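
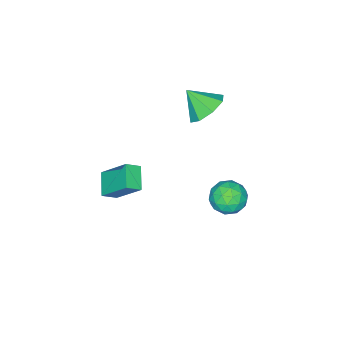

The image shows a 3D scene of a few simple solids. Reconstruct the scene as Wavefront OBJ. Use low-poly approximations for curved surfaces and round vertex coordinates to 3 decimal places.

v 2.886 -2.44 -1.268
v 2.703 -1.197 0.049
v 2.309 -2.079 -1.688
v 2.125 -0.837 -0.371
v 3.715 -1.743 -1.809
v 3.531 -0.501 -0.492
v 3.137 -1.383 -2.229
v 2.954 -0.14 -0.912
v -0.62 2.093 -3.134
v -0.119 1.885 -3.896
v -1.801 1.335 -3.704
v -1.3 1.127 -4.466
v -1.079 0.742 -3.642
v -0.35 1.211 -3.29
v -1.57 2.009 -4.31
v -0.841 2.478 -3.958
v -0.706 1.833 -4.623
v -0.403 1.05 -4.21
v -1.517 2.17 -3.39
v -1.214 1.387 -2.977
v -0.266 2.055 -3.465
v -1.654 1.165 -4.135
v -1.524 0.938 -3.651
v -1.23 0.816 -4.099
v -0.402 1.659 -3.109
v -0.107 1.537 -3.557
v -0.672 0.865 -3.407
v -1.813 1.683 -4.043
v -1.518 1.561 -4.491
v -0.69 2.404 -3.501
v -0.396 2.282 -3.949
v -1.248 2.355 -4.193
v -0.316 1.903 -4.34
v -1.01 1.457 -4.675
v -1.169 1.976 -4.584
v -0.741 2.251 -4.377
v -0.138 1.443 -4.098
v -0.832 0.997 -4.433
v -0.703 0.771 -3.948
v -0.274 1.046 -3.741
v -0.483 1.412 -4.525
v -1.088 2.223 -3.167
v -1.782 1.777 -3.502
v -1.646 2.174 -3.859
v -1.217 2.449 -3.652
v -0.91 1.763 -2.925
v -1.604 1.317 -3.26
v -1.179 0.969 -3.223
v -0.751 1.244 -3.016
v -1.437 1.808 -3.075
v -1.241 0.151 1.673
v -0.374 -0.078 1.231
v -1.019 -0.811 2.607
v -0.295 0.461 1.768
v -0.77 0.819 2.249
v -1.521 0.786 2.393
v -2.108 0.381 2.115
v -2.187 -0.158 1.578
v -1.712 -0.516 1.096
v -0.961 -0.483 0.952
f 2 4 1
f 5 2 1
f 1 4 3
f 3 5 1
f 2 8 4
f 6 2 5
f 6 8 2
f 4 8 3
f 7 5 3
f 3 8 7
f 7 6 5
f 8 6 7
f 9 46 25
f 46 20 49
f 25 49 14
f 46 49 25
f 9 25 21
f 25 14 26
f 21 26 10
f 25 26 21
f 9 21 30
f 21 10 31
f 30 31 16
f 21 31 30
f 9 30 42
f 30 16 45
f 42 45 19
f 30 45 42
f 9 42 46
f 42 19 50
f 46 50 20
f 42 50 46
f 10 26 37
f 26 14 40
f 37 40 18
f 26 40 37
f 14 49 27
f 49 20 48
f 27 48 13
f 49 48 27
f 20 50 47
f 50 19 43
f 47 43 11
f 50 43 47
f 19 45 44
f 45 16 32
f 44 32 15
f 45 32 44
f 16 31 36
f 31 10 33
f 36 33 17
f 31 33 36
f 12 38 24
f 38 18 39
f 24 39 13
f 38 39 24
f 12 24 22
f 24 13 23
f 22 23 11
f 24 23 22
f 12 22 29
f 22 11 28
f 29 28 15
f 22 28 29
f 12 29 34
f 29 15 35
f 34 35 17
f 29 35 34
f 12 34 38
f 34 17 41
f 38 41 18
f 34 41 38
f 13 39 27
f 39 18 40
f 27 40 14
f 39 40 27
f 11 23 47
f 23 13 48
f 47 48 20
f 23 48 47
f 15 28 44
f 28 11 43
f 44 43 19
f 28 43 44
f 17 35 36
f 35 15 32
f 36 32 16
f 35 32 36
f 18 41 37
f 41 17 33
f 37 33 10
f 41 33 37
f 52 51 54
f 52 54 53
f 54 51 55
f 54 55 53
f 55 51 56
f 55 56 53
f 56 51 57
f 56 57 53
f 57 51 58
f 57 58 53
f 58 51 59
f 58 59 53
f 59 51 60
f 59 60 53
f 60 51 52
f 60 52 53



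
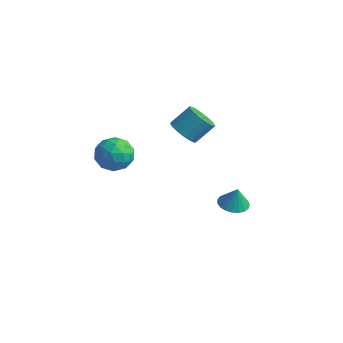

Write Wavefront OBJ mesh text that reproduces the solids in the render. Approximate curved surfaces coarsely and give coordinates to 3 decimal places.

v 2.302 2.289 -4.607
v 3.213 2.225 -4.782
v 2.558 2.351 -3.293
v 3.157 2.608 -4.788
v 2.952 2.935 -4.764
v 2.635 3.151 -4.712
v 2.261 3.218 -4.642
v 1.894 3.124 -4.566
v 1.597 2.886 -4.497
v 1.422 2.545 -4.447
v 1.399 2.159 -4.425
v 1.533 1.796 -4.434
v 1.799 1.519 -4.473
v 2.152 1.374 -4.535
v 2.531 1.388 -4.61
v 2.871 1.558 -4.684
v 3.112 1.854 -4.745
v -2.109 2.793 -1.033
v -1.394 3.118 -1.669
v -0.897 4.192 -0.562
v -1.611 3.867 0.073
v -1.775 3.399 -1.77
v -1.278 4.472 -0.663
v -2.232 3.54 -1.702
v -1.735 4.613 -0.595
v -2.661 3.511 -1.481
v -2.164 4.584 -0.374
v -2.963 3.317 -1.157
v -2.466 4.39 -0.05
v -3.07 3.003 -0.805
v -2.573 4.076 0.302
v -2.956 2.641 -0.505
v -2.459 3.715 0.602
v -2.648 2.314 -0.327
v -2.151 3.388 0.78
v -2.217 2.097 -0.31
v -1.719 3.17 0.797
v -1.76 2.039 -0.459
v -1.263 3.113 0.648
v -1.384 2.154 -0.739
v -0.887 3.228 0.368
v -1.173 2.416 -1.087
v -0.676 3.489 0.02
v -1.177 2.764 -1.423
v -0.68 3.837 -0.316
v -2.024 -3.004 1.316
v -0.972 -2.498 1.097
v -1.328 -4.702 0.743
v -0.276 -4.196 0.524
v -0.656 -4.314 1.643
v -1.086 -3.265 1.997
v -1.214 -3.935 -0.157
v -1.644 -2.886 0.197
v -0.471 -3.074 0.186
v -0.126 -3.308 1.299
v -2.174 -3.892 0.541
v -1.829 -4.126 1.654
v -1.559 -2.602 1.257
v -0.741 -4.598 0.583
v -0.964 -4.667 1.241
v -0.346 -4.37 1.112
v -1.627 -3.052 1.786
v -1.008 -2.755 1.657
v -0.822 -3.822 1.978
v -1.292 -4.445 0.183
v -0.673 -4.148 0.054
v -1.954 -2.83 0.728
v -1.336 -2.533 0.599
v -1.478 -3.378 -0.138
v -0.646 -2.643 0.592
v -0.237 -3.641 0.256
v -0.788 -3.488 -0.145
v -1.041 -2.871 0.063
v -0.444 -2.781 1.246
v -0.034 -3.779 0.91
v -0.258 -3.848 1.568
v -0.511 -3.231 1.776
v -0.149 -3.119 0.711
v -2.266 -3.421 0.93
v -1.856 -4.419 0.594
v -1.789 -3.969 0.064
v -2.042 -3.352 0.272
v -2.063 -3.559 1.584
v -1.654 -4.557 1.248
v -1.259 -4.329 1.777
v -1.512 -3.712 1.985
v -2.151 -4.081 1.129
f 2 1 4
f 2 4 3
f 4 1 5
f 4 5 3
f 5 1 6
f 5 6 3
f 6 1 7
f 6 7 3
f 7 1 8
f 7 8 3
f 8 1 9
f 8 9 3
f 9 1 10
f 9 10 3
f 10 1 11
f 10 11 3
f 11 1 12
f 11 12 3
f 12 1 13
f 12 13 3
f 13 1 14
f 13 14 3
f 14 1 15
f 14 15 3
f 15 1 16
f 15 16 3
f 16 1 17
f 16 17 3
f 17 1 2
f 17 2 3
f 19 18 22
f 19 22 20
f 20 22 23
f 20 23 21
f 22 18 24
f 22 24 23
f 23 24 25
f 23 25 21
f 24 18 26
f 24 26 25
f 25 26 27
f 25 27 21
f 26 18 28
f 26 28 27
f 27 28 29
f 27 29 21
f 28 18 30
f 28 30 29
f 29 30 31
f 29 31 21
f 30 18 32
f 30 32 31
f 31 32 33
f 31 33 21
f 32 18 34
f 32 34 33
f 33 34 35
f 33 35 21
f 34 18 36
f 34 36 35
f 35 36 37
f 35 37 21
f 36 18 38
f 36 38 37
f 37 38 39
f 37 39 21
f 38 18 40
f 38 40 39
f 39 40 41
f 39 41 21
f 40 18 42
f 40 42 41
f 41 42 43
f 41 43 21
f 42 18 44
f 42 44 43
f 43 44 45
f 43 45 21
f 44 18 19
f 44 19 45
f 45 19 20
f 45 20 21
f 46 83 62
f 83 57 86
f 62 86 51
f 83 86 62
f 46 62 58
f 62 51 63
f 58 63 47
f 62 63 58
f 46 58 67
f 58 47 68
f 67 68 53
f 58 68 67
f 46 67 79
f 67 53 82
f 79 82 56
f 67 82 79
f 46 79 83
f 79 56 87
f 83 87 57
f 79 87 83
f 47 63 74
f 63 51 77
f 74 77 55
f 63 77 74
f 51 86 64
f 86 57 85
f 64 85 50
f 86 85 64
f 57 87 84
f 87 56 80
f 84 80 48
f 87 80 84
f 56 82 81
f 82 53 69
f 81 69 52
f 82 69 81
f 53 68 73
f 68 47 70
f 73 70 54
f 68 70 73
f 49 75 61
f 75 55 76
f 61 76 50
f 75 76 61
f 49 61 59
f 61 50 60
f 59 60 48
f 61 60 59
f 49 59 66
f 59 48 65
f 66 65 52
f 59 65 66
f 49 66 71
f 66 52 72
f 71 72 54
f 66 72 71
f 49 71 75
f 71 54 78
f 75 78 55
f 71 78 75
f 50 76 64
f 76 55 77
f 64 77 51
f 76 77 64
f 48 60 84
f 60 50 85
f 84 85 57
f 60 85 84
f 52 65 81
f 65 48 80
f 81 80 56
f 65 80 81
f 54 72 73
f 72 52 69
f 73 69 53
f 72 69 73
f 55 78 74
f 78 54 70
f 74 70 47
f 78 70 74



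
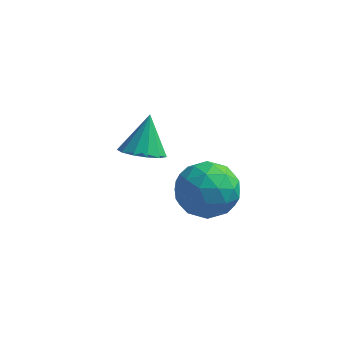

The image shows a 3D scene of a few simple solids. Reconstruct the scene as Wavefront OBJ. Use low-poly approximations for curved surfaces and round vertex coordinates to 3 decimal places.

v -1.934 -0.497 -0.366
v -1.193 -0.584 -0.407
v -2.087 -1.656 -0.673
v -1.346 -1.743 -0.714
v -1.673 -1.634 -0.051
v -1.579 -0.918 0.138
v -1.701 -1.322 -1.218
v -1.607 -0.606 -1.029
v -1.05 -1.094 -0.934
v -1.032 -1.287 -0.213
v -2.248 -0.953 -0.867
v -2.23 -1.146 -0.146
v -1.55 -0.439 -0.36
v -1.73 -1.801 -0.72
v -1.922 -1.737 -0.331
v -1.487 -1.788 -0.355
v -1.777 -0.635 -0.039
v -1.341 -0.687 -0.063
v -1.624 -1.304 0.146
v -1.939 -1.553 -1.017
v -1.503 -1.605 -1.041
v -1.793 -0.452 -0.725
v -1.358 -0.503 -0.749
v -1.656 -0.936 -1.226
v -1.03 -0.79 -0.693
v -1.12 -1.471 -0.874
v -1.329 -1.223 -1.17
v -1.273 -0.802 -1.059
v -1.02 -0.903 -0.27
v -1.11 -1.584 -0.45
v -1.302 -1.52 -0.061
v -1.247 -1.1 0.051
v -0.936 -1.203 -0.579
v -2.17 -0.656 -0.63
v -2.26 -1.337 -0.81
v -2.033 -1.14 -1.131
v -1.978 -0.72 -1.019
v -2.16 -0.769 -0.206
v -2.25 -1.45 -0.387
v -2.007 -1.438 -0.021
v -1.951 -1.017 0.09
v -2.344 -1.037 -0.501
v -3.781 1.238 -1.838
v -3.523 0.805 -1.573
v -3.759 1.802 -0.942
v -3.289 0.989 -1.694
v -3.212 1.252 -1.862
v -3.316 1.51 -2.022
v -3.567 1.682 -2.124
v -3.887 1.713 -2.135
v -4.173 1.593 -2.052
v -4.335 1.36 -1.901
v -4.321 1.088 -1.731
v -4.136 0.864 -1.594
v -3.838 0.758 -1.535
f 1 38 17
f 38 12 41
f 17 41 6
f 38 41 17
f 1 17 13
f 17 6 18
f 13 18 2
f 17 18 13
f 1 13 22
f 13 2 23
f 22 23 8
f 13 23 22
f 1 22 34
f 22 8 37
f 34 37 11
f 22 37 34
f 1 34 38
f 34 11 42
f 38 42 12
f 34 42 38
f 2 18 29
f 18 6 32
f 29 32 10
f 18 32 29
f 6 41 19
f 41 12 40
f 19 40 5
f 41 40 19
f 12 42 39
f 42 11 35
f 39 35 3
f 42 35 39
f 11 37 36
f 37 8 24
f 36 24 7
f 37 24 36
f 8 23 28
f 23 2 25
f 28 25 9
f 23 25 28
f 4 30 16
f 30 10 31
f 16 31 5
f 30 31 16
f 4 16 14
f 16 5 15
f 14 15 3
f 16 15 14
f 4 14 21
f 14 3 20
f 21 20 7
f 14 20 21
f 4 21 26
f 21 7 27
f 26 27 9
f 21 27 26
f 4 26 30
f 26 9 33
f 30 33 10
f 26 33 30
f 5 31 19
f 31 10 32
f 19 32 6
f 31 32 19
f 3 15 39
f 15 5 40
f 39 40 12
f 15 40 39
f 7 20 36
f 20 3 35
f 36 35 11
f 20 35 36
f 9 27 28
f 27 7 24
f 28 24 8
f 27 24 28
f 10 33 29
f 33 9 25
f 29 25 2
f 33 25 29
f 44 43 46
f 44 46 45
f 46 43 47
f 46 47 45
f 47 43 48
f 47 48 45
f 48 43 49
f 48 49 45
f 49 43 50
f 49 50 45
f 50 43 51
f 50 51 45
f 51 43 52
f 51 52 45
f 52 43 53
f 52 53 45
f 53 43 54
f 53 54 45
f 54 43 55
f 54 55 45
f 55 43 44
f 55 44 45



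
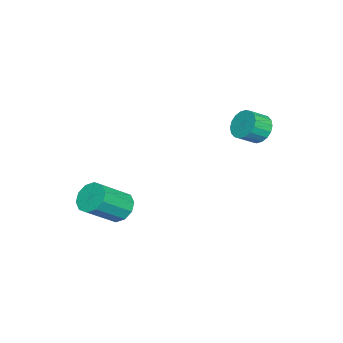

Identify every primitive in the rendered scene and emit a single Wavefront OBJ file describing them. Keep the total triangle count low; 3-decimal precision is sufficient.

v 2.759 -2.03 -3.921
v 3.358 -2.006 -4.481
v 4.48 -2.906 -3.318
v 3.881 -2.93 -2.759
v 3.395 -1.59 -4.194
v 4.517 -2.49 -3.031
v 3.189 -1.341 -3.803
v 4.311 -2.242 -2.64
v 2.819 -1.356 -3.457
v 3.941 -2.257 -2.295
v 2.426 -1.628 -3.289
v 3.548 -2.529 -2.126
v 2.16 -2.054 -3.362
v 3.282 -2.954 -2.199
v 2.123 -2.47 -3.649
v 3.245 -3.37 -2.486
v 2.329 -2.718 -4.04
v 3.451 -3.619 -2.877
v 2.699 -2.703 -4.385
v 3.821 -3.604 -3.223
v 3.092 -2.431 -4.554
v 4.214 -3.332 -3.391
v -2.012 2.888 -0.994
v -1.538 3.505 -0.803
v -0.955 2.888 -0.256
v -1.428 2.272 -0.446
v -1.781 3.507 -0.542
v -1.197 2.891 0.005
v -2.068 3.387 -0.371
v -1.485 2.771 0.176
v -2.345 3.168 -0.323
v -1.762 2.552 0.225
v -2.556 2.894 -0.407
v -1.972 2.277 0.14
v -2.659 2.619 -0.608
v -2.075 2.002 -0.061
v -2.633 2.397 -0.885
v -2.05 1.78 -0.338
v -2.485 2.272 -1.184
v -1.902 1.655 -0.637
v -2.243 2.269 -1.445
v -1.659 1.653 -0.898
v -1.955 2.389 -1.616
v -1.372 1.773 -1.069
v -1.678 2.608 -1.665
v -1.095 1.992 -1.117
v -1.468 2.883 -1.58
v -0.884 2.266 -1.033
v -1.365 3.158 -1.379
v -0.781 2.541 -0.832
v -1.39 3.38 -1.102
v -0.807 2.763 -0.555
f 2 1 5
f 2 5 3
f 3 5 6
f 3 6 4
f 5 1 7
f 5 7 6
f 6 7 8
f 6 8 4
f 7 1 9
f 7 9 8
f 8 9 10
f 8 10 4
f 9 1 11
f 9 11 10
f 10 11 12
f 10 12 4
f 11 1 13
f 11 13 12
f 12 13 14
f 12 14 4
f 13 1 15
f 13 15 14
f 14 15 16
f 14 16 4
f 15 1 17
f 15 17 16
f 16 17 18
f 16 18 4
f 17 1 19
f 17 19 18
f 18 19 20
f 18 20 4
f 19 1 21
f 19 21 20
f 20 21 22
f 20 22 4
f 21 1 2
f 21 2 22
f 22 2 3
f 22 3 4
f 24 23 27
f 24 27 25
f 25 27 28
f 25 28 26
f 27 23 29
f 27 29 28
f 28 29 30
f 28 30 26
f 29 23 31
f 29 31 30
f 30 31 32
f 30 32 26
f 31 23 33
f 31 33 32
f 32 33 34
f 32 34 26
f 33 23 35
f 33 35 34
f 34 35 36
f 34 36 26
f 35 23 37
f 35 37 36
f 36 37 38
f 36 38 26
f 37 23 39
f 37 39 38
f 38 39 40
f 38 40 26
f 39 23 41
f 39 41 40
f 40 41 42
f 40 42 26
f 41 23 43
f 41 43 42
f 42 43 44
f 42 44 26
f 43 23 45
f 43 45 44
f 44 45 46
f 44 46 26
f 45 23 47
f 45 47 46
f 46 47 48
f 46 48 26
f 47 23 49
f 47 49 48
f 48 49 50
f 48 50 26
f 49 23 51
f 49 51 50
f 50 51 52
f 50 52 26
f 51 23 24
f 51 24 52
f 52 24 25
f 52 25 26



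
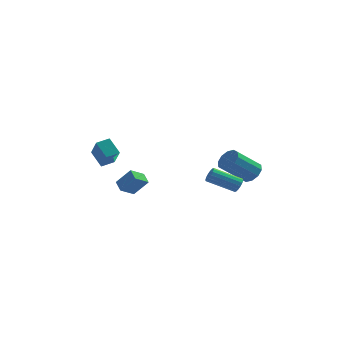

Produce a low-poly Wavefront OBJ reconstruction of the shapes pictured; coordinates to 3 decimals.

v 3.995 -2.117 -0.345
v 4.206 -1.918 0.098
v 2.536 -2.083 0.968
v 2.325 -2.283 0.525
v 4.112 -1.7 -0.04
v 2.443 -1.865 0.83
v 3.987 -1.594 -0.261
v 2.318 -1.759 0.61
v 3.864 -1.629 -0.503
v 2.194 -1.794 0.367
v 3.776 -1.794 -0.704
v 2.106 -1.959 0.167
v 3.747 -2.046 -0.808
v 2.077 -2.211 0.062
v 3.784 -2.317 -0.788
v 2.114 -2.482 0.082
v 3.877 -2.535 -0.65
v 2.208 -2.7 0.22
v 4.002 -2.641 -0.43
v 2.333 -2.806 0.441
v 4.126 -2.606 -0.187
v 2.456 -2.771 0.683
v 4.214 -2.441 0.013
v 2.544 -2.606 0.884
v 4.243 -2.189 0.118
v 2.573 -2.354 0.988
v 4.439 2.469 -1.269
v 5.067 2.076 -0.872
v 3.708 1.278 0.486
v 3.081 1.671 0.089
v 5.008 2.544 -0.655
v 3.649 1.746 0.702
v 4.733 2.983 -0.673
v 3.374 2.185 0.685
v 4.345 3.226 -0.918
v 2.986 2.429 0.439
v 3.993 3.18 -1.297
v 2.634 2.382 0.06
v 3.812 2.862 -1.666
v 2.453 2.064 -0.308
v 3.871 2.394 -1.882
v 2.512 1.596 -0.525
v 4.146 1.955 -1.865
v 2.787 1.157 -0.507
v 4.534 1.711 -1.619
v 3.175 0.914 -0.262
v 4.886 1.758 -1.24
v 3.527 0.96 0.117
v -3.668 -2.147 1.602
v -4.351 -1.483 2.441
v -4.138 -1.066 0.364
v -4.821 -0.401 1.203
v -2.959 -1.639 1.777
v -3.642 -0.974 2.616
v -3.429 -0.557 0.539
v -4.112 0.107 1.378
v -3.194 0.172 -2.126
v -2.297 0.102 -1.067
v -3.56 0.888 -1.769
v -2.663 0.818 -0.709
v -2.477 0.822 -2.691
v -1.58 0.752 -1.631
v -2.843 1.538 -2.333
v -1.946 1.468 -1.274
f 2 1 5
f 2 5 3
f 3 5 6
f 3 6 4
f 5 1 7
f 5 7 6
f 6 7 8
f 6 8 4
f 7 1 9
f 7 9 8
f 8 9 10
f 8 10 4
f 9 1 11
f 9 11 10
f 10 11 12
f 10 12 4
f 11 1 13
f 11 13 12
f 12 13 14
f 12 14 4
f 13 1 15
f 13 15 14
f 14 15 16
f 14 16 4
f 15 1 17
f 15 17 16
f 16 17 18
f 16 18 4
f 17 1 19
f 17 19 18
f 18 19 20
f 18 20 4
f 19 1 21
f 19 21 20
f 20 21 22
f 20 22 4
f 21 1 23
f 21 23 22
f 22 23 24
f 22 24 4
f 23 1 25
f 23 25 24
f 24 25 26
f 24 26 4
f 25 1 2
f 25 2 26
f 26 2 3
f 26 3 4
f 28 27 31
f 28 31 29
f 29 31 32
f 29 32 30
f 31 27 33
f 31 33 32
f 32 33 34
f 32 34 30
f 33 27 35
f 33 35 34
f 34 35 36
f 34 36 30
f 35 27 37
f 35 37 36
f 36 37 38
f 36 38 30
f 37 27 39
f 37 39 38
f 38 39 40
f 38 40 30
f 39 27 41
f 39 41 40
f 40 41 42
f 40 42 30
f 41 27 43
f 41 43 42
f 42 43 44
f 42 44 30
f 43 27 45
f 43 45 44
f 44 45 46
f 44 46 30
f 45 27 47
f 45 47 46
f 46 47 48
f 46 48 30
f 47 27 28
f 47 28 48
f 48 28 29
f 48 29 30
f 50 52 49
f 53 50 49
f 49 52 51
f 51 53 49
f 50 56 52
f 54 50 53
f 54 56 50
f 52 56 51
f 55 53 51
f 51 56 55
f 55 54 53
f 56 54 55
f 58 60 57
f 61 58 57
f 57 60 59
f 59 61 57
f 58 64 60
f 62 58 61
f 62 64 58
f 60 64 59
f 63 61 59
f 59 64 63
f 63 62 61
f 64 62 63



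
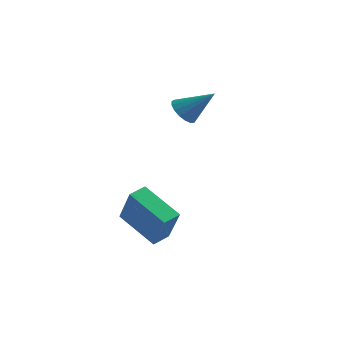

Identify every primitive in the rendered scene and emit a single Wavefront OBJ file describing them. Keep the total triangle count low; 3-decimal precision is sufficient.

v -1.23 -3.897 -1.992
v -0.212 -4.597 -0.27
v -1.036 -3.087 -1.779
v -0.018 -3.787 -0.056
v 0.558 -4.033 -3.104
v 1.576 -4.733 -1.381
v 0.752 -3.223 -2.89
v 1.77 -3.923 -1.168
v -1.688 1.5 2.329
v -1.342 1.927 1.775
v -0.392 1.96 3.491
v -1.576 2.167 1.94
v -1.835 2.254 2.194
v -2.06 2.169 2.479
v -2.2 1.93 2.73
v -2.223 1.593 2.889
v -2.123 1.235 2.919
v -1.924 0.937 2.815
v -1.67 0.768 2.599
v -1.421 0.767 2.321
v -1.232 0.934 2.045
v -1.148 1.231 1.834
v -1.188 1.589 1.737
f 2 4 1
f 5 2 1
f 1 4 3
f 3 5 1
f 2 8 4
f 6 2 5
f 6 8 2
f 4 8 3
f 7 5 3
f 3 8 7
f 7 6 5
f 8 6 7
f 10 9 12
f 10 12 11
f 12 9 13
f 12 13 11
f 13 9 14
f 13 14 11
f 14 9 15
f 14 15 11
f 15 9 16
f 15 16 11
f 16 9 17
f 16 17 11
f 17 9 18
f 17 18 11
f 18 9 19
f 18 19 11
f 19 9 20
f 19 20 11
f 20 9 21
f 20 21 11
f 21 9 22
f 21 22 11
f 22 9 23
f 22 23 11
f 23 9 10
f 23 10 11



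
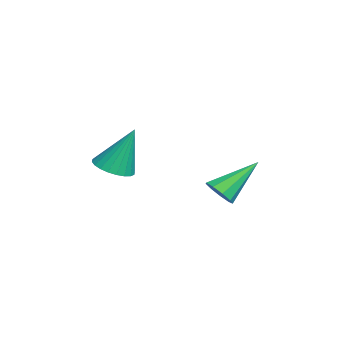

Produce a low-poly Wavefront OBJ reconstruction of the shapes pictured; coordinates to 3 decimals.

v 3.942 -0.6 -2.577
v 4.664 -0.207 -2.754
v 3.978 0.18 -0.703
v 4.444 0.019 -2.844
v 4.148 0.151 -2.893
v 3.821 0.169 -2.894
v 3.512 0.07 -2.847
v 3.269 -0.131 -2.759
v 3.128 -0.404 -2.643
v 3.111 -0.706 -2.517
v 3.221 -0.992 -2.4
v 3.44 -1.218 -2.311
v 3.736 -1.35 -2.261
v 4.063 -1.368 -2.26
v 4.372 -1.269 -2.307
v 4.616 -1.068 -2.395
v 4.756 -0.795 -2.511
v 4.773 -0.493 -2.637
v 3.913 3.223 -3.968
v 4.49 3.597 -4.099
v 3.247 4.697 -2.692
v 4.146 3.712 -4.411
v 3.692 3.597 -4.516
v 3.343 3.308 -4.364
v 3.26 2.978 -4.027
v 3.483 2.763 -3.661
v 3.907 2.763 -3.439
v 4.334 2.978 -3.465
v 4.565 3.308 -3.725
f 2 1 4
f 2 4 3
f 4 1 5
f 4 5 3
f 5 1 6
f 5 6 3
f 6 1 7
f 6 7 3
f 7 1 8
f 7 8 3
f 8 1 9
f 8 9 3
f 9 1 10
f 9 10 3
f 10 1 11
f 10 11 3
f 11 1 12
f 11 12 3
f 12 1 13
f 12 13 3
f 13 1 14
f 13 14 3
f 14 1 15
f 14 15 3
f 15 1 16
f 15 16 3
f 16 1 17
f 16 17 3
f 17 1 18
f 17 18 3
f 18 1 2
f 18 2 3
f 20 19 22
f 20 22 21
f 22 19 23
f 22 23 21
f 23 19 24
f 23 24 21
f 24 19 25
f 24 25 21
f 25 19 26
f 25 26 21
f 26 19 27
f 26 27 21
f 27 19 28
f 27 28 21
f 28 19 29
f 28 29 21
f 29 19 20
f 29 20 21



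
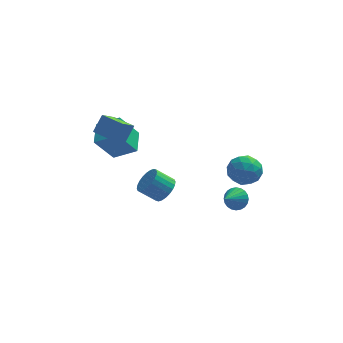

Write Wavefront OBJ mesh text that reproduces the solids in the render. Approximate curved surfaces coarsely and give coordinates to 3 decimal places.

v -4.679 0.452 1.967
v -3.315 0.067 2.792
v -4.519 1.979 2.416
v -3.155 1.594 3.241
v -3.565 0.826 0.299
v -2.201 0.441 1.124
v -3.405 2.353 0.748
v -2.041 1.968 1.573
v -0.481 2.803 -4.317
v -0.043 3.503 -3.847
v -1.14 3.577 -2.934
v -1.579 2.877 -3.403
v -0.238 3.694 -4.097
v -1.335 3.769 -3.184
v -0.47 3.751 -4.381
v -1.568 3.825 -3.467
v -0.704 3.662 -4.654
v -1.801 3.737 -3.741
v -0.904 3.443 -4.877
v -2.001 3.518 -3.963
v -1.04 3.127 -5.014
v -2.137 3.201 -4.1
v -1.09 2.761 -5.045
v -2.188 2.835 -4.131
v -1.048 2.401 -4.965
v -2.146 2.476 -4.051
v -0.92 2.103 -4.786
v -2.017 2.177 -3.873
v -0.725 1.911 -4.536
v -1.822 1.986 -3.623
v -0.492 1.855 -4.253
v -1.59 1.929 -3.339
v -0.259 1.943 -3.979
v -1.356 2.018 -3.066
v -0.059 2.162 -3.757
v -1.156 2.237 -2.843
v 0.077 2.479 -3.62
v -1.02 2.553 -2.706
v 0.128 2.845 -3.589
v -0.97 2.919 -2.675
v 0.086 3.204 -3.669
v -1.012 3.279 -2.755
v 3.51 -0.215 -2.878
v 3.811 0.102 -2.197
v 2.75 -1.205 -2.082
v 3.548 0.274 -2.234
v 3.279 0.371 -2.369
v 3.046 0.379 -2.582
v 2.883 0.297 -2.84
v 2.815 0.136 -3.104
v 2.853 -0.078 -3.333
v 2.992 -0.313 -3.493
v 3.208 -0.533 -3.56
v 3.471 -0.704 -3.523
v 3.74 -0.802 -3.387
v 3.973 -0.809 -3.175
v 4.136 -0.727 -2.917
v 4.204 -0.566 -2.653
v 4.166 -0.352 -2.424
v 4.028 -0.118 -2.263
v -2.912 -0.841 2.844
v -3.601 -1.595 3.599
v -4.016 0.203 2.88
v -4.705 -0.551 3.635
v -2.375 -0.309 3.865
v -3.064 -1.063 4.62
v -3.479 0.735 3.901
v -4.168 -0.019 4.656
v 3.287 -1.611 0.934
v 3.998 -1.475 1.74
v 3.522 -3.345 1.02
v 4.233 -3.209 1.826
v 3.182 -3.005 1.991
v 3.037 -1.933 1.937
v 4.483 -2.887 0.823
v 4.338 -1.815 0.769
v 4.737 -2.263 1.671
v 3.933 -2.336 2.393
v 3.587 -2.484 0.367
v 2.783 -2.557 1.089
v 3.622 -1.391 1.329
v 3.898 -3.429 1.431
v 3.281 -3.31 1.528
v 3.698 -3.229 2.001
v 3.057 -1.66 1.445
v 3.475 -1.58 1.919
v 2.995 -2.48 2.066
v 4.045 -3.24 0.841
v 4.463 -3.16 1.315
v 3.822 -1.591 0.759
v 4.239 -1.51 1.232
v 4.525 -2.34 0.694
v 4.474 -1.774 1.762
v 4.612 -2.793 1.813
v 4.759 -2.604 1.224
v 4.674 -1.974 1.192
v 4.001 -1.817 2.187
v 4.14 -2.836 2.237
v 3.522 -2.716 2.334
v 3.436 -2.086 2.303
v 4.436 -2.28 2.146
v 3.38 -1.984 0.523
v 3.519 -3.003 0.573
v 4.084 -2.734 0.457
v 3.998 -2.104 0.426
v 2.908 -2.027 0.947
v 3.046 -3.046 0.998
v 2.846 -2.846 1.568
v 2.761 -2.216 1.536
v 3.084 -2.54 0.614
f 2 4 1
f 5 2 1
f 1 4 3
f 3 5 1
f 2 8 4
f 6 2 5
f 6 8 2
f 4 8 3
f 7 5 3
f 3 8 7
f 7 6 5
f 8 6 7
f 10 9 13
f 10 13 11
f 11 13 14
f 11 14 12
f 13 9 15
f 13 15 14
f 14 15 16
f 14 16 12
f 15 9 17
f 15 17 16
f 16 17 18
f 16 18 12
f 17 9 19
f 17 19 18
f 18 19 20
f 18 20 12
f 19 9 21
f 19 21 20
f 20 21 22
f 20 22 12
f 21 9 23
f 21 23 22
f 22 23 24
f 22 24 12
f 23 9 25
f 23 25 24
f 24 25 26
f 24 26 12
f 25 9 27
f 25 27 26
f 26 27 28
f 26 28 12
f 27 9 29
f 27 29 28
f 28 29 30
f 28 30 12
f 29 9 31
f 29 31 30
f 30 31 32
f 30 32 12
f 31 9 33
f 31 33 32
f 32 33 34
f 32 34 12
f 33 9 35
f 33 35 34
f 34 35 36
f 34 36 12
f 35 9 37
f 35 37 36
f 36 37 38
f 36 38 12
f 37 9 39
f 37 39 38
f 38 39 40
f 38 40 12
f 39 9 41
f 39 41 40
f 40 41 42
f 40 42 12
f 41 9 10
f 41 10 42
f 42 10 11
f 42 11 12
f 44 43 46
f 44 46 45
f 46 43 47
f 46 47 45
f 47 43 48
f 47 48 45
f 48 43 49
f 48 49 45
f 49 43 50
f 49 50 45
f 50 43 51
f 50 51 45
f 51 43 52
f 51 52 45
f 52 43 53
f 52 53 45
f 53 43 54
f 53 54 45
f 54 43 55
f 54 55 45
f 55 43 56
f 55 56 45
f 56 43 57
f 56 57 45
f 57 43 58
f 57 58 45
f 58 43 59
f 58 59 45
f 59 43 60
f 59 60 45
f 60 43 44
f 60 44 45
f 62 64 61
f 65 62 61
f 61 64 63
f 63 65 61
f 62 68 64
f 66 62 65
f 66 68 62
f 64 68 63
f 67 65 63
f 63 68 67
f 67 66 65
f 68 66 67
f 69 106 85
f 106 80 109
f 85 109 74
f 106 109 85
f 69 85 81
f 85 74 86
f 81 86 70
f 85 86 81
f 69 81 90
f 81 70 91
f 90 91 76
f 81 91 90
f 69 90 102
f 90 76 105
f 102 105 79
f 90 105 102
f 69 102 106
f 102 79 110
f 106 110 80
f 102 110 106
f 70 86 97
f 86 74 100
f 97 100 78
f 86 100 97
f 74 109 87
f 109 80 108
f 87 108 73
f 109 108 87
f 80 110 107
f 110 79 103
f 107 103 71
f 110 103 107
f 79 105 104
f 105 76 92
f 104 92 75
f 105 92 104
f 76 91 96
f 91 70 93
f 96 93 77
f 91 93 96
f 72 98 84
f 98 78 99
f 84 99 73
f 98 99 84
f 72 84 82
f 84 73 83
f 82 83 71
f 84 83 82
f 72 82 89
f 82 71 88
f 89 88 75
f 82 88 89
f 72 89 94
f 89 75 95
f 94 95 77
f 89 95 94
f 72 94 98
f 94 77 101
f 98 101 78
f 94 101 98
f 73 99 87
f 99 78 100
f 87 100 74
f 99 100 87
f 71 83 107
f 83 73 108
f 107 108 80
f 83 108 107
f 75 88 104
f 88 71 103
f 104 103 79
f 88 103 104
f 77 95 96
f 95 75 92
f 96 92 76
f 95 92 96
f 78 101 97
f 101 77 93
f 97 93 70
f 101 93 97



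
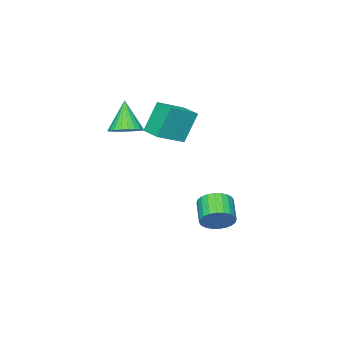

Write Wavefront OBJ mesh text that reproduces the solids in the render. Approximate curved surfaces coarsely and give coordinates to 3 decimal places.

v -3.424 -3.305 1.749
v -4.267 -3.079 3.681
v -3.097 -1.974 1.737
v -3.94 -1.749 3.669
v -1.74 -3.711 2.531
v -2.583 -3.486 4.463
v -1.413 -2.381 2.519
v -2.256 -2.155 4.451
v -2.629 0.903 -3.165
v -2.202 1.208 -2.314
v -3.124 0.182 -1.484
v -3.551 -0.123 -2.335
v -2.502 1.456 -2.342
v -3.424 0.43 -1.511
v -2.822 1.619 -2.494
v -3.743 0.593 -1.664
v -3.112 1.674 -2.749
v -4.034 0.648 -1.919
v -3.329 1.611 -3.068
v -4.251 0.585 -2.237
v -3.439 1.44 -3.401
v -4.361 0.414 -2.57
v -3.426 1.188 -3.698
v -4.348 0.162 -2.867
v -3.292 0.892 -3.914
v -4.213 -0.134 -3.084
v -3.056 0.598 -4.016
v -3.978 -0.428 -3.186
v -2.756 0.35 -3.989
v -3.678 -0.676 -3.158
v -2.437 0.187 -3.836
v -3.358 -0.839 -3.006
v -2.146 0.132 -3.581
v -3.068 -0.894 -2.751
v -1.929 0.195 -3.263
v -2.851 -0.831 -2.432
v -1.819 0.366 -2.93
v -2.741 -0.66 -2.099
v -1.832 0.618 -2.633
v -2.754 -0.408 -1.802
v -1.967 0.914 -2.416
v -2.888 -0.112 -1.586
v -0.161 -3.476 3.057
v 0.756 -3.768 3.247
v -0.759 -4.144 4.923
v 0.763 -3.409 3.378
v 0.63 -3.06 3.46
v 0.376 -2.774 3.481
v 0.041 -2.596 3.437
v -0.325 -2.551 3.335
v -0.666 -2.647 3.191
v -0.93 -2.87 3.027
v -1.077 -3.185 2.867
v -1.084 -3.544 2.736
v -0.951 -3.893 2.654
v -0.697 -4.178 2.634
v -0.362 -4.357 2.677
v 0.004 -4.402 2.779
v 0.345 -4.305 2.923
v 0.609 -4.083 3.087
f 2 4 1
f 5 2 1
f 1 4 3
f 3 5 1
f 2 8 4
f 6 2 5
f 6 8 2
f 4 8 3
f 7 5 3
f 3 8 7
f 7 6 5
f 8 6 7
f 10 9 13
f 10 13 11
f 11 13 14
f 11 14 12
f 13 9 15
f 13 15 14
f 14 15 16
f 14 16 12
f 15 9 17
f 15 17 16
f 16 17 18
f 16 18 12
f 17 9 19
f 17 19 18
f 18 19 20
f 18 20 12
f 19 9 21
f 19 21 20
f 20 21 22
f 20 22 12
f 21 9 23
f 21 23 22
f 22 23 24
f 22 24 12
f 23 9 25
f 23 25 24
f 24 25 26
f 24 26 12
f 25 9 27
f 25 27 26
f 26 27 28
f 26 28 12
f 27 9 29
f 27 29 28
f 28 29 30
f 28 30 12
f 29 9 31
f 29 31 30
f 30 31 32
f 30 32 12
f 31 9 33
f 31 33 32
f 32 33 34
f 32 34 12
f 33 9 35
f 33 35 34
f 34 35 36
f 34 36 12
f 35 9 37
f 35 37 36
f 36 37 38
f 36 38 12
f 37 9 39
f 37 39 38
f 38 39 40
f 38 40 12
f 39 9 41
f 39 41 40
f 40 41 42
f 40 42 12
f 41 9 10
f 41 10 42
f 42 10 11
f 42 11 12
f 44 43 46
f 44 46 45
f 46 43 47
f 46 47 45
f 47 43 48
f 47 48 45
f 48 43 49
f 48 49 45
f 49 43 50
f 49 50 45
f 50 43 51
f 50 51 45
f 51 43 52
f 51 52 45
f 52 43 53
f 52 53 45
f 53 43 54
f 53 54 45
f 54 43 55
f 54 55 45
f 55 43 56
f 55 56 45
f 56 43 57
f 56 57 45
f 57 43 58
f 57 58 45
f 58 43 59
f 58 59 45
f 59 43 60
f 59 60 45
f 60 43 44
f 60 44 45



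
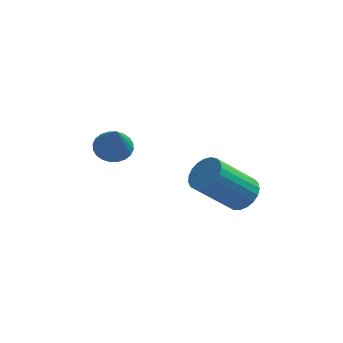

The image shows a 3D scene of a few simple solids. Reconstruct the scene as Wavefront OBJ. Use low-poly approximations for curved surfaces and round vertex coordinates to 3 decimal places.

v 0.766 0.566 -1.032
v 1.226 0.911 -0.901
v 0.894 -0.026 0.072
v 1.051 1.034 -0.815
v 0.833 1.086 -0.762
v 0.605 1.058 -0.75
v 0.401 0.956 -0.781
v 0.253 0.794 -0.851
v 0.183 0.598 -0.948
v 0.201 0.396 -1.058
v 0.306 0.221 -1.164
v 0.481 0.098 -1.25
v 0.699 0.046 -1.303
v 0.927 0.074 -1.315
v 1.131 0.176 -1.284
v 1.279 0.338 -1.214
v 1.349 0.534 -1.117
v 1.33 0.736 -1.007
v 4.48 0.208 -2.793
v 4.899 -0.17 -2.535
v 3.798 -0.566 -1.329
v 3.38 -0.188 -1.587
v 4.948 0.054 -2.417
v 3.848 -0.342 -1.211
v 4.917 0.304 -2.363
v 3.816 -0.092 -1.157
v 4.81 0.538 -2.384
v 3.709 0.142 -1.178
v 4.646 0.714 -2.476
v 3.545 0.318 -1.27
v 4.453 0.804 -2.622
v 3.353 0.407 -1.416
v 4.265 0.79 -2.798
v 3.165 0.393 -1.592
v 4.114 0.675 -2.973
v 3.014 0.279 -1.767
v 4.027 0.48 -3.117
v 2.927 0.084 -1.911
v 4.018 0.238 -3.205
v 2.918 -0.159 -1.999
v 4.089 -0.01 -3.222
v 2.988 -0.406 -2.016
v 4.227 -0.219 -3.164
v 3.127 -0.616 -1.958
v 4.41 -0.355 -3.042
v 3.309 -0.751 -1.837
v 4.604 -0.393 -2.878
v 3.504 -0.79 -1.672
v 4.777 -0.328 -2.698
v 3.677 -0.724 -1.492
f 2 1 4
f 2 4 3
f 4 1 5
f 4 5 3
f 5 1 6
f 5 6 3
f 6 1 7
f 6 7 3
f 7 1 8
f 7 8 3
f 8 1 9
f 8 9 3
f 9 1 10
f 9 10 3
f 10 1 11
f 10 11 3
f 11 1 12
f 11 12 3
f 12 1 13
f 12 13 3
f 13 1 14
f 13 14 3
f 14 1 15
f 14 15 3
f 15 1 16
f 15 16 3
f 16 1 17
f 16 17 3
f 17 1 18
f 17 18 3
f 18 1 2
f 18 2 3
f 20 19 23
f 20 23 21
f 21 23 24
f 21 24 22
f 23 19 25
f 23 25 24
f 24 25 26
f 24 26 22
f 25 19 27
f 25 27 26
f 26 27 28
f 26 28 22
f 27 19 29
f 27 29 28
f 28 29 30
f 28 30 22
f 29 19 31
f 29 31 30
f 30 31 32
f 30 32 22
f 31 19 33
f 31 33 32
f 32 33 34
f 32 34 22
f 33 19 35
f 33 35 34
f 34 35 36
f 34 36 22
f 35 19 37
f 35 37 36
f 36 37 38
f 36 38 22
f 37 19 39
f 37 39 38
f 38 39 40
f 38 40 22
f 39 19 41
f 39 41 40
f 40 41 42
f 40 42 22
f 41 19 43
f 41 43 42
f 42 43 44
f 42 44 22
f 43 19 45
f 43 45 44
f 44 45 46
f 44 46 22
f 45 19 47
f 45 47 46
f 46 47 48
f 46 48 22
f 47 19 49
f 47 49 48
f 48 49 50
f 48 50 22
f 49 19 20
f 49 20 50
f 50 20 21
f 50 21 22



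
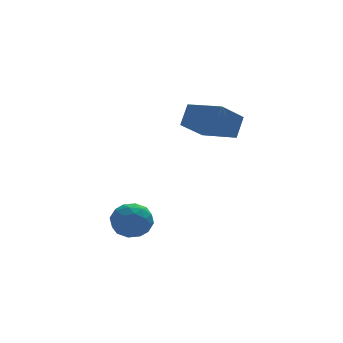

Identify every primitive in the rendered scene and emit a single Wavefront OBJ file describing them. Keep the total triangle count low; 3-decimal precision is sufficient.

v 1.999 -1.502 3.219
v 2.532 -0.919 4.326
v 3.353 -0.664 2.127
v 3.885 -0.081 3.235
v 3.215 -3.119 3.485
v 3.747 -2.536 4.593
v 4.568 -2.281 2.394
v 5.101 -1.698 3.501
v -1.446 -1.777 -2.4
v -0.648 -1.78 -3.178
v -0.732 -3.26 -1.662
v 0.066 -3.263 -2.44
v 0.049 -2.465 -1.662
v -0.392 -1.549 -2.118
v -0.988 -3.491 -2.722
v -1.429 -2.575 -3.178
v -0.365 -2.84 -3.377
v 0.276 -2.206 -2.722
v -1.656 -2.834 -2.118
v -1.015 -2.2 -1.463
v -1.109 -1.648 -2.853
v -0.271 -3.392 -1.987
v -0.28 -2.923 -1.529
v 0.189 -2.925 -1.987
v -0.959 -1.512 -2.231
v -0.49 -1.514 -2.688
v -0.08 -1.917 -1.797
v -0.89 -3.526 -2.152
v -0.421 -3.528 -2.609
v -1.569 -2.115 -2.853
v -1.1 -2.117 -3.311
v -1.3 -3.123 -3.043
v -0.474 -2.273 -3.428
v -0.055 -3.145 -2.995
v -0.675 -3.279 -3.16
v -0.934 -2.74 -3.428
v -0.097 -1.9 -3.043
v 0.322 -2.772 -2.61
v 0.312 -2.303 -2.152
v 0.053 -1.764 -2.42
v 0.069 -2.523 -3.16
v -1.702 -2.268 -2.23
v -1.283 -3.14 -1.797
v -1.433 -3.276 -2.42
v -1.692 -2.737 -2.688
v -1.325 -1.895 -1.845
v -0.906 -2.767 -1.412
v -0.446 -2.3 -1.412
v -0.705 -1.761 -1.68
v -1.449 -2.517 -1.68
f 2 4 1
f 5 2 1
f 1 4 3
f 3 5 1
f 2 8 4
f 6 2 5
f 6 8 2
f 4 8 3
f 7 5 3
f 3 8 7
f 7 6 5
f 8 6 7
f 9 46 25
f 46 20 49
f 25 49 14
f 46 49 25
f 9 25 21
f 25 14 26
f 21 26 10
f 25 26 21
f 9 21 30
f 21 10 31
f 30 31 16
f 21 31 30
f 9 30 42
f 30 16 45
f 42 45 19
f 30 45 42
f 9 42 46
f 42 19 50
f 46 50 20
f 42 50 46
f 10 26 37
f 26 14 40
f 37 40 18
f 26 40 37
f 14 49 27
f 49 20 48
f 27 48 13
f 49 48 27
f 20 50 47
f 50 19 43
f 47 43 11
f 50 43 47
f 19 45 44
f 45 16 32
f 44 32 15
f 45 32 44
f 16 31 36
f 31 10 33
f 36 33 17
f 31 33 36
f 12 38 24
f 38 18 39
f 24 39 13
f 38 39 24
f 12 24 22
f 24 13 23
f 22 23 11
f 24 23 22
f 12 22 29
f 22 11 28
f 29 28 15
f 22 28 29
f 12 29 34
f 29 15 35
f 34 35 17
f 29 35 34
f 12 34 38
f 34 17 41
f 38 41 18
f 34 41 38
f 13 39 27
f 39 18 40
f 27 40 14
f 39 40 27
f 11 23 47
f 23 13 48
f 47 48 20
f 23 48 47
f 15 28 44
f 28 11 43
f 44 43 19
f 28 43 44
f 17 35 36
f 35 15 32
f 36 32 16
f 35 32 36
f 18 41 37
f 41 17 33
f 37 33 10
f 41 33 37



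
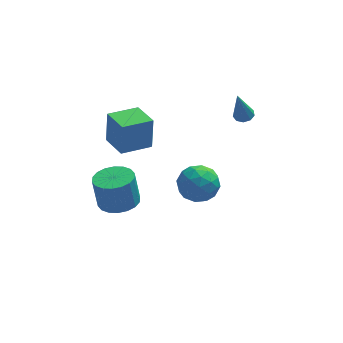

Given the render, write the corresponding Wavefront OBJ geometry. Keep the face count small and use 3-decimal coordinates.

v -2.604 1.367 1.26
v -2.501 1.669 3.031
v -3.249 2.805 1.052
v -3.147 3.107 2.824
v -1.053 2.033 1.056
v -0.951 2.335 2.828
v -1.699 3.471 0.849
v -1.596 3.773 2.62
v -2.793 0.67 -1.899
v -1.796 0.357 -1.719
v -2.03 0.597 -0.002
v -3.027 0.91 -0.181
v -1.751 0.823 -1.778
v -1.985 1.063 -0.061
v -1.912 1.259 -1.861
v -2.146 1.499 -0.144
v -2.248 1.578 -1.951
v -2.482 1.818 -0.234
v -2.692 1.717 -2.031
v -2.925 1.957 -0.314
v -3.155 1.649 -2.085
v -3.389 1.889 -0.367
v -3.547 1.387 -2.102
v -3.781 1.627 -0.384
v -3.79 0.983 -2.078
v -4.024 1.223 -0.361
v -3.835 0.517 -2.019
v -4.069 0.757 -0.302
v -3.674 0.081 -1.936
v -3.908 0.321 -0.219
v -3.338 -0.238 -1.846
v -3.572 0.002 -0.129
v -2.895 -0.377 -1.766
v -3.128 -0.137 -0.049
v -2.431 -0.309 -1.713
v -2.665 -0.069 0.005
v -2.039 -0.047 -1.696
v -2.273 0.193 0.022
v 3.463 2.323 2.958
v 3.956 2.492 3.096
v 3.077 1.957 4.782
v 3.719 2.775 3.103
v 3.362 2.846 3.041
v 3.052 2.672 2.941
v 2.934 2.335 2.849
v 3.064 1.991 2.807
v 3.38 1.803 2.836
v 3.735 1.858 2.922
v 3.963 2.13 3.025
v 0.885 -1.821 2.664
v 1.619 -2.515 2.273
v -0.139 -3.165 3.127
v 0.595 -3.859 2.736
v 0.814 -3.283 3.627
v 1.447 -2.452 3.341
v 0.033 -3.228 2.059
v 0.666 -2.397 1.773
v 1.093 -3.384 1.9
v 1.575 -3.418 2.868
v -0.095 -2.262 2.532
v 0.387 -2.296 3.5
v 1.342 -2.05 2.428
v 0.138 -3.63 2.972
v 0.267 -3.292 3.495
v 0.698 -3.7 3.266
v 1.241 -2.013 3.055
v 1.672 -2.421 2.826
v 1.199 -2.873 3.621
v -0.192 -3.259 2.574
v 0.239 -3.667 2.345
v 0.782 -1.98 2.134
v 1.213 -2.388 1.905
v 0.281 -2.807 1.779
v 1.464 -2.968 1.979
v 0.862 -3.759 2.251
v 0.532 -3.388 1.853
v 0.904 -2.899 1.685
v 1.748 -2.989 2.548
v 1.146 -3.779 2.82
v 1.275 -3.441 3.344
v 1.647 -2.952 3.176
v 1.438 -3.5 2.328
v 0.334 -1.901 2.58
v -0.268 -2.691 2.852
v -0.167 -2.728 2.224
v 0.205 -2.239 2.056
v 0.618 -1.921 3.149
v 0.016 -2.712 3.421
v 0.576 -2.781 3.715
v 0.948 -2.292 3.547
v 0.042 -2.18 3.072
f 2 4 1
f 5 2 1
f 1 4 3
f 3 5 1
f 2 8 4
f 6 2 5
f 6 8 2
f 4 8 3
f 7 5 3
f 3 8 7
f 7 6 5
f 8 6 7
f 10 9 13
f 10 13 11
f 11 13 14
f 11 14 12
f 13 9 15
f 13 15 14
f 14 15 16
f 14 16 12
f 15 9 17
f 15 17 16
f 16 17 18
f 16 18 12
f 17 9 19
f 17 19 18
f 18 19 20
f 18 20 12
f 19 9 21
f 19 21 20
f 20 21 22
f 20 22 12
f 21 9 23
f 21 23 22
f 22 23 24
f 22 24 12
f 23 9 25
f 23 25 24
f 24 25 26
f 24 26 12
f 25 9 27
f 25 27 26
f 26 27 28
f 26 28 12
f 27 9 29
f 27 29 28
f 28 29 30
f 28 30 12
f 29 9 31
f 29 31 30
f 30 31 32
f 30 32 12
f 31 9 33
f 31 33 32
f 32 33 34
f 32 34 12
f 33 9 35
f 33 35 34
f 34 35 36
f 34 36 12
f 35 9 37
f 35 37 36
f 36 37 38
f 36 38 12
f 37 9 10
f 37 10 38
f 38 10 11
f 38 11 12
f 40 39 42
f 40 42 41
f 42 39 43
f 42 43 41
f 43 39 44
f 43 44 41
f 44 39 45
f 44 45 41
f 45 39 46
f 45 46 41
f 46 39 47
f 46 47 41
f 47 39 48
f 47 48 41
f 48 39 49
f 48 49 41
f 49 39 40
f 49 40 41
f 50 87 66
f 87 61 90
f 66 90 55
f 87 90 66
f 50 66 62
f 66 55 67
f 62 67 51
f 66 67 62
f 50 62 71
f 62 51 72
f 71 72 57
f 62 72 71
f 50 71 83
f 71 57 86
f 83 86 60
f 71 86 83
f 50 83 87
f 83 60 91
f 87 91 61
f 83 91 87
f 51 67 78
f 67 55 81
f 78 81 59
f 67 81 78
f 55 90 68
f 90 61 89
f 68 89 54
f 90 89 68
f 61 91 88
f 91 60 84
f 88 84 52
f 91 84 88
f 60 86 85
f 86 57 73
f 85 73 56
f 86 73 85
f 57 72 77
f 72 51 74
f 77 74 58
f 72 74 77
f 53 79 65
f 79 59 80
f 65 80 54
f 79 80 65
f 53 65 63
f 65 54 64
f 63 64 52
f 65 64 63
f 53 63 70
f 63 52 69
f 70 69 56
f 63 69 70
f 53 70 75
f 70 56 76
f 75 76 58
f 70 76 75
f 53 75 79
f 75 58 82
f 79 82 59
f 75 82 79
f 54 80 68
f 80 59 81
f 68 81 55
f 80 81 68
f 52 64 88
f 64 54 89
f 88 89 61
f 64 89 88
f 56 69 85
f 69 52 84
f 85 84 60
f 69 84 85
f 58 76 77
f 76 56 73
f 77 73 57
f 76 73 77
f 59 82 78
f 82 58 74
f 78 74 51
f 82 74 78



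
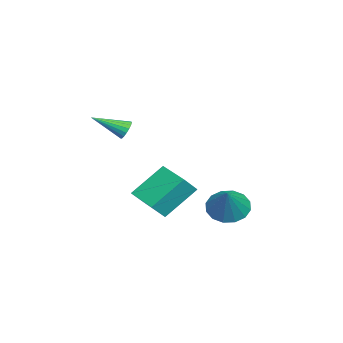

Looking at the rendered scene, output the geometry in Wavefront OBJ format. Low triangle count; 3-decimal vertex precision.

v -2.599 -0.815 -3.059
v -1.981 -1.285 -2.266
v -3.528 0.458 -1.582
v -2.911 -0.012 -0.789
v -1.269 0.472 -3.331
v -0.652 0.002 -2.538
v -2.199 1.745 -1.854
v -1.581 1.275 -1.061
v -2.327 3.141 -2.851
v -1.58 3.064 -3.57
v -1.033 3.339 -1.529
v -1.691 3.59 -3.54
v -1.972 3.996 -3.326
v -2.348 4.173 -2.984
v -2.719 4.073 -2.606
v -2.984 3.724 -2.294
v -3.074 3.219 -2.131
v -2.963 2.693 -2.161
v -2.682 2.287 -2.376
v -2.305 2.11 -2.718
v -1.935 2.21 -3.096
v -1.669 2.559 -3.408
v 2.186 -0.391 3.052
v 2.539 -0.491 2.683
v 2.574 -1.829 3.808
v 2.667 -0.365 2.855
v 2.685 -0.246 3.073
v 2.589 -0.16 3.286
v 2.401 -0.127 3.445
v 2.163 -0.154 3.514
v 1.931 -0.236 3.478
v 1.757 -0.353 3.344
v 1.682 -0.479 3.143
v 1.722 -0.585 2.921
v 1.868 -0.646 2.729
v 2.088 -0.649 2.611
v 2.33 -0.593 2.595
f 2 4 1
f 5 2 1
f 1 4 3
f 3 5 1
f 2 8 4
f 6 2 5
f 6 8 2
f 4 8 3
f 7 5 3
f 3 8 7
f 7 6 5
f 8 6 7
f 10 9 12
f 10 12 11
f 12 9 13
f 12 13 11
f 13 9 14
f 13 14 11
f 14 9 15
f 14 15 11
f 15 9 16
f 15 16 11
f 16 9 17
f 16 17 11
f 17 9 18
f 17 18 11
f 18 9 19
f 18 19 11
f 19 9 20
f 19 20 11
f 20 9 21
f 20 21 11
f 21 9 22
f 21 22 11
f 22 9 10
f 22 10 11
f 24 23 26
f 24 26 25
f 26 23 27
f 26 27 25
f 27 23 28
f 27 28 25
f 28 23 29
f 28 29 25
f 29 23 30
f 29 30 25
f 30 23 31
f 30 31 25
f 31 23 32
f 31 32 25
f 32 23 33
f 32 33 25
f 33 23 34
f 33 34 25
f 34 23 35
f 34 35 25
f 35 23 36
f 35 36 25
f 36 23 37
f 36 37 25
f 37 23 24
f 37 24 25



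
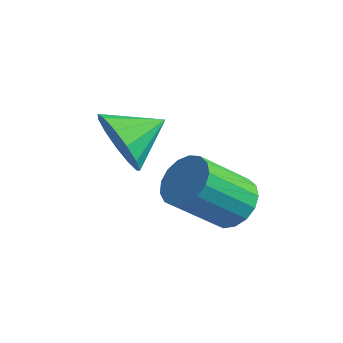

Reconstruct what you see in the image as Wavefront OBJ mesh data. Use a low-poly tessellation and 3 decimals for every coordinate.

v 0.24 -3.947 -1.447
v 0.495 -4.375 -0.638
v 0.76 -2.853 -1.033
v 0.903 -4.44 -0.978
v 1.101 -4.348 -1.467
v 1.026 -4.129 -1.95
v 0.701 -3.852 -2.273
v 0.23 -3.605 -2.334
v -0.238 -3.467 -2.113
v -0.554 -3.481 -1.682
v -0.618 -3.643 -1.175
v -0.409 -3.901 -0.755
v 0.006 -4.174 -0.555
v 2.131 -1.972 -3.932
v 2.597 -2.538 -4.199
v 1.955 -3.634 -2.995
v 1.489 -3.068 -2.728
v 2.802 -2.37 -3.936
v 2.16 -3.465 -2.732
v 2.853 -2.11 -3.673
v 2.212 -3.206 -2.469
v 2.739 -1.819 -3.469
v 2.098 -2.915 -2.265
v 2.486 -1.563 -3.371
v 1.844 -2.659 -2.167
v 2.151 -1.401 -3.402
v 1.51 -2.497 -2.197
v 1.811 -1.369 -3.554
v 1.17 -2.465 -2.349
v 1.545 -1.476 -3.793
v 0.904 -2.572 -2.588
v 1.413 -1.696 -4.064
v 0.772 -2.792 -2.859
v 1.445 -1.98 -4.304
v 0.804 -3.076 -3.1
v 1.634 -2.262 -4.46
v 0.993 -3.357 -3.255
v 1.937 -2.477 -4.494
v 1.296 -3.573 -3.29
v 2.285 -2.577 -4.4
v 1.643 -3.672 -3.196
f 2 1 4
f 2 4 3
f 4 1 5
f 4 5 3
f 5 1 6
f 5 6 3
f 6 1 7
f 6 7 3
f 7 1 8
f 7 8 3
f 8 1 9
f 8 9 3
f 9 1 10
f 9 10 3
f 10 1 11
f 10 11 3
f 11 1 12
f 11 12 3
f 12 1 13
f 12 13 3
f 13 1 2
f 13 2 3
f 15 14 18
f 15 18 16
f 16 18 19
f 16 19 17
f 18 14 20
f 18 20 19
f 19 20 21
f 19 21 17
f 20 14 22
f 20 22 21
f 21 22 23
f 21 23 17
f 22 14 24
f 22 24 23
f 23 24 25
f 23 25 17
f 24 14 26
f 24 26 25
f 25 26 27
f 25 27 17
f 26 14 28
f 26 28 27
f 27 28 29
f 27 29 17
f 28 14 30
f 28 30 29
f 29 30 31
f 29 31 17
f 30 14 32
f 30 32 31
f 31 32 33
f 31 33 17
f 32 14 34
f 32 34 33
f 33 34 35
f 33 35 17
f 34 14 36
f 34 36 35
f 35 36 37
f 35 37 17
f 36 14 38
f 36 38 37
f 37 38 39
f 37 39 17
f 38 14 40
f 38 40 39
f 39 40 41
f 39 41 17
f 40 14 15
f 40 15 41
f 41 15 16
f 41 16 17



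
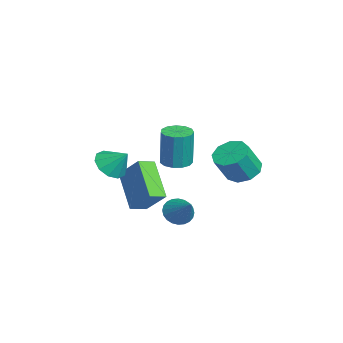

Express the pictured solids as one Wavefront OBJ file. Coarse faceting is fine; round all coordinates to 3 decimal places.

v 0.609 2.172 -1.631
v 1.28 1.835 -2.049
v 1.743 1.191 -0.788
v 1.071 1.528 -0.369
v 1.423 2.363 -1.832
v 1.885 1.719 -0.57
v 1.185 2.801 -1.52
v 1.647 2.157 -0.259
v 0.677 2.945 -1.261
v 1.139 2.301 0.001
v 0.137 2.728 -1.174
v 0.6 2.083 0.087
v -0.182 2.25 -1.301
v 0.281 1.606 -0.04
v -0.131 1.736 -1.583
v 0.332 1.091 -0.321
v 0.266 1.426 -1.886
v 0.729 0.782 -0.625
v 0.824 1.465 -2.071
v 1.286 0.821 -0.809
v 1.625 -0.711 -3.51
v 2.023 -0.492 -4.068
v 2.755 -0.269 -2.53
v 1.879 -0.258 -4.008
v 1.697 -0.093 -3.872
v 1.503 -0.023 -3.681
v 1.329 -0.057 -3.464
v 1.199 -0.19 -3.254
v 1.134 -0.403 -3.082
v 1.144 -0.663 -2.976
v 1.227 -0.93 -2.951
v 1.37 -1.164 -3.011
v 1.552 -1.329 -3.147
v 1.746 -1.4 -3.338
v 1.921 -1.366 -3.555
v 2.05 -1.232 -3.766
v 2.115 -1.019 -3.937
v 2.106 -0.76 -4.043
v 2.5 -3.577 -0.155
v 3.154 -4.087 -0.101
v 2.96 -2.903 0.655
v 3.258 -3.731 -0.456
v 3.074 -3.318 -0.696
v 2.67 -3.003 -0.73
v 2.201 -2.908 -0.543
v 1.847 -3.068 -0.209
v 1.743 -3.423 0.146
v 1.927 -3.837 0.386
v 2.331 -4.152 0.419
v 2.8 -4.247 0.233
v -0.149 -3.112 -2.018
v 0.616 -2.323 -0.911
v -0.536 -2.386 -2.268
v 0.23 -1.597 -1.161
v 1.41 -2.743 -3.359
v 2.176 -1.954 -2.252
v 1.024 -2.017 -3.609
v 1.789 -1.228 -2.502
v -2.848 -0.406 -2.678
v -2.143 -0.628 -2.717
v -2.027 -0.595 -0.78
v -2.732 -0.374 -0.742
v -2.136 -0.211 -2.724
v -2.02 -0.178 -0.788
v -2.355 0.144 -2.717
v -2.239 0.177 -0.781
v -2.73 0.324 -2.698
v -2.615 0.357 -0.761
v -3.143 0.272 -2.672
v -3.027 0.305 -0.736
v -3.462 0.005 -2.648
v -3.347 0.038 -0.712
v -3.587 -0.393 -2.634
v -3.471 -0.36 -0.698
v -3.476 -0.795 -2.634
v -3.36 -0.762 -0.698
v -3.166 -1.074 -2.648
v -3.05 -1.041 -0.712
v -2.755 -1.141 -2.671
v -2.639 -1.108 -0.735
v -2.374 -0.974 -2.697
v -2.258 -0.941 -0.761
f 2 1 5
f 2 5 3
f 3 5 6
f 3 6 4
f 5 1 7
f 5 7 6
f 6 7 8
f 6 8 4
f 7 1 9
f 7 9 8
f 8 9 10
f 8 10 4
f 9 1 11
f 9 11 10
f 10 11 12
f 10 12 4
f 11 1 13
f 11 13 12
f 12 13 14
f 12 14 4
f 13 1 15
f 13 15 14
f 14 15 16
f 14 16 4
f 15 1 17
f 15 17 16
f 16 17 18
f 16 18 4
f 17 1 19
f 17 19 18
f 18 19 20
f 18 20 4
f 19 1 2
f 19 2 20
f 20 2 3
f 20 3 4
f 22 21 24
f 22 24 23
f 24 21 25
f 24 25 23
f 25 21 26
f 25 26 23
f 26 21 27
f 26 27 23
f 27 21 28
f 27 28 23
f 28 21 29
f 28 29 23
f 29 21 30
f 29 30 23
f 30 21 31
f 30 31 23
f 31 21 32
f 31 32 23
f 32 21 33
f 32 33 23
f 33 21 34
f 33 34 23
f 34 21 35
f 34 35 23
f 35 21 36
f 35 36 23
f 36 21 37
f 36 37 23
f 37 21 38
f 37 38 23
f 38 21 22
f 38 22 23
f 40 39 42
f 40 42 41
f 42 39 43
f 42 43 41
f 43 39 44
f 43 44 41
f 44 39 45
f 44 45 41
f 45 39 46
f 45 46 41
f 46 39 47
f 46 47 41
f 47 39 48
f 47 48 41
f 48 39 49
f 48 49 41
f 49 39 50
f 49 50 41
f 50 39 40
f 50 40 41
f 52 54 51
f 55 52 51
f 51 54 53
f 53 55 51
f 52 58 54
f 56 52 55
f 56 58 52
f 54 58 53
f 57 55 53
f 53 58 57
f 57 56 55
f 58 56 57
f 60 59 63
f 60 63 61
f 61 63 64
f 61 64 62
f 63 59 65
f 63 65 64
f 64 65 66
f 64 66 62
f 65 59 67
f 65 67 66
f 66 67 68
f 66 68 62
f 67 59 69
f 67 69 68
f 68 69 70
f 68 70 62
f 69 59 71
f 69 71 70
f 70 71 72
f 70 72 62
f 71 59 73
f 71 73 72
f 72 73 74
f 72 74 62
f 73 59 75
f 73 75 74
f 74 75 76
f 74 76 62
f 75 59 77
f 75 77 76
f 76 77 78
f 76 78 62
f 77 59 79
f 77 79 78
f 78 79 80
f 78 80 62
f 79 59 81
f 79 81 80
f 80 81 82
f 80 82 62
f 81 59 60
f 81 60 82
f 82 60 61
f 82 61 62



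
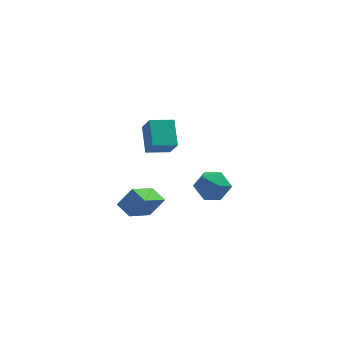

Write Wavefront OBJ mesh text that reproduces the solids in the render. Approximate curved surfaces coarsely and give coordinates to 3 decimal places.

v 2.665 -0.418 -2.179
v 3.128 -0.874 -2.91
v 1.332 -0.406 -3.03
v 1.795 -0.862 -3.761
v 1.615 -1.336 -2.925
v 2.439 -1.343 -2.399
v 2.021 0.063 -3.541
v 2.845 0.056 -3.015
v 2.73 -0.576 -3.752
v 2.479 -1.441 -3.371
v 1.981 0.161 -2.569
v 1.73 -0.704 -2.188
v -0.936 -3.285 2.495
v -0.926 -2.063 3.313
v -1.196 -2.631 1.522
v -1.186 -1.41 2.34
v 0.206 -3.15 2.28
v 0.216 -1.929 3.098
v -0.054 -2.497 1.307
v -0.044 -1.275 2.125
v -1.923 -2.171 -3.408
v -1.176 -2.037 -2.478
v -2.42 -1.429 -3.116
v -1.673 -1.295 -2.186
v -0.827 -1.025 -4.454
v -0.08 -0.891 -3.524
v -1.324 -0.283 -4.162
v -0.577 -0.149 -3.232
f 1 12 6
f 1 6 2
f 1 2 8
f 1 8 11
f 1 11 12
f 2 6 10
f 6 12 5
f 12 11 3
f 11 8 7
f 8 2 9
f 4 10 5
f 4 5 3
f 4 3 7
f 4 7 9
f 4 9 10
f 5 10 6
f 3 5 12
f 7 3 11
f 9 7 8
f 10 9 2
f 14 16 13
f 17 14 13
f 13 16 15
f 15 17 13
f 14 20 16
f 18 14 17
f 18 20 14
f 16 20 15
f 19 17 15
f 15 20 19
f 19 18 17
f 20 18 19
f 22 24 21
f 25 22 21
f 21 24 23
f 23 25 21
f 22 28 24
f 26 22 25
f 26 28 22
f 24 28 23
f 27 25 23
f 23 28 27
f 27 26 25
f 28 26 27



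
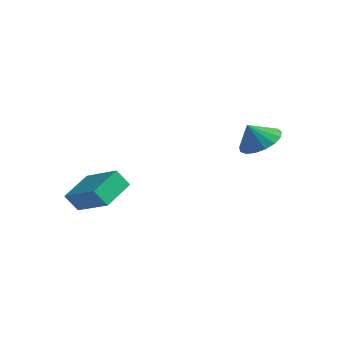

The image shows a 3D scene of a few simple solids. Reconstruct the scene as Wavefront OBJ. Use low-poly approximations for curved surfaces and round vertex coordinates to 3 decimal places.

v -2.382 -1.291 -4.224
v -2.811 -1.557 -3.49
v -2.41 0.143 -3.721
v -2.839 -0.123 -2.987
v -0.761 -1.557 -3.373
v -1.19 -1.823 -2.639
v -0.789 -0.123 -2.87
v -1.218 -0.389 -2.136
v 2.668 3.547 -1.028
v 3.317 4.019 -0.558
v 2.292 3.173 -0.132
v 2.976 4.303 -0.582
v 2.564 4.414 -0.709
v 2.175 4.327 -0.908
v 1.9 4.061 -1.135
v 1.8 3.677 -1.337
v 1.899 3.263 -1.468
v 2.174 2.915 -1.498
v 2.562 2.711 -1.421
v 2.975 2.699 -1.253
v 3.316 2.881 -1.034
v 3.51 3.215 -0.813
v 3.51 3.626 -0.641
f 2 4 1
f 5 2 1
f 1 4 3
f 3 5 1
f 2 8 4
f 6 2 5
f 6 8 2
f 4 8 3
f 7 5 3
f 3 8 7
f 7 6 5
f 8 6 7
f 10 9 12
f 10 12 11
f 12 9 13
f 12 13 11
f 13 9 14
f 13 14 11
f 14 9 15
f 14 15 11
f 15 9 16
f 15 16 11
f 16 9 17
f 16 17 11
f 17 9 18
f 17 18 11
f 18 9 19
f 18 19 11
f 19 9 20
f 19 20 11
f 20 9 21
f 20 21 11
f 21 9 22
f 21 22 11
f 22 9 23
f 22 23 11
f 23 9 10
f 23 10 11



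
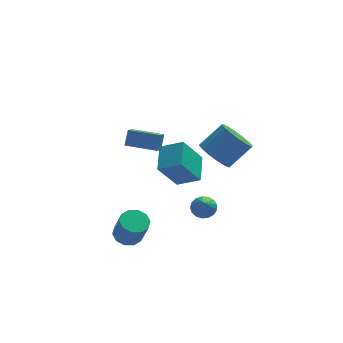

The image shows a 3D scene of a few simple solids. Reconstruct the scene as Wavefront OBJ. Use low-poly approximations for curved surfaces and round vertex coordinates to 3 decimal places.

v 0.43 -2.242 -2.829
v 1.008 -1.985 -2.507
v 0.19 -3.258 -1.591
v 0.756 -1.787 -2.393
v 0.43 -1.693 -2.379
v 0.104 -1.725 -2.468
v -0.148 -1.875 -2.64
v -0.268 -2.109 -2.855
v -0.227 -2.374 -3.065
v -0.037 -2.609 -3.22
v 0.261 -2.759 -3.286
v 0.597 -2.791 -3.247
v 0.895 -2.697 -3.113
v 1.086 -2.499 -2.914
v 1.127 -2.242 -2.695
v -0.461 1.107 -3.478
v -1.585 0.675 -1.733
v -0.104 2.692 -2.856
v -1.228 2.26 -1.111
v 0.748 0.58 -2.829
v -0.376 0.148 -1.084
v 1.105 2.165 -2.207
v -0.019 1.733 -0.462
v -3.582 -2.03 -4.682
v -2.765 -1.999 -4.825
v -2.461 -2.679 -3.242
v -3.278 -2.71 -3.098
v -2.905 -1.556 -4.608
v -2.601 -2.236 -3.025
v -3.303 -1.294 -4.419
v -2.999 -1.974 -2.836
v -3.808 -1.313 -4.33
v -3.504 -1.993 -2.747
v -4.227 -1.606 -4.376
v -3.922 -2.286 -2.792
v -4.399 -2.061 -4.538
v -4.095 -2.741 -2.955
v -4.259 -2.504 -4.755
v -3.955 -3.184 -3.172
v -3.861 -2.766 -4.944
v -3.557 -3.446 -3.361
v -3.356 -2.747 -5.033
v -3.052 -3.427 -3.45
v -2.938 -2.454 -4.988
v -2.633 -3.134 -3.404
v 0.831 -3 1.832
v 1.443 -3.786 1.442
v 2.681 -3.406 2.618
v 2.069 -2.62 3.008
v 1.583 -3.337 1.149
v 2.821 -2.957 2.326
v 1.521 -2.798 1.04
v 2.759 -2.417 2.216
v 1.275 -2.313 1.142
v 2.513 -1.932 2.319
v 0.909 -2.012 1.43
v 2.147 -1.631 2.606
v 0.523 -1.976 1.825
v 1.761 -1.595 3.001
v 0.219 -2.214 2.222
v 1.457 -1.834 3.398
v 0.079 -2.663 2.514
v 1.317 -2.283 3.691
v 0.141 -3.203 2.624
v 1.379 -2.822 3.8
v 0.387 -3.688 2.521
v 1.625 -3.307 3.698
v 0.753 -3.989 2.234
v 1.991 -3.608 3.41
v 1.139 -4.025 1.839
v 2.377 -3.644 3.015
v -3.227 -0.22 1.152
v -3.533 -0.937 1.641
v -2.977 0.244 1.989
v -3.283 -0.472 2.478
v -1.637 -0.948 1.082
v -1.943 -1.664 1.571
v -1.387 -0.483 1.919
v -1.693 -1.2 2.408
f 2 1 4
f 2 4 3
f 4 1 5
f 4 5 3
f 5 1 6
f 5 6 3
f 6 1 7
f 6 7 3
f 7 1 8
f 7 8 3
f 8 1 9
f 8 9 3
f 9 1 10
f 9 10 3
f 10 1 11
f 10 11 3
f 11 1 12
f 11 12 3
f 12 1 13
f 12 13 3
f 13 1 14
f 13 14 3
f 14 1 15
f 14 15 3
f 15 1 2
f 15 2 3
f 17 19 16
f 20 17 16
f 16 19 18
f 18 20 16
f 17 23 19
f 21 17 20
f 21 23 17
f 19 23 18
f 22 20 18
f 18 23 22
f 22 21 20
f 23 21 22
f 25 24 28
f 25 28 26
f 26 28 29
f 26 29 27
f 28 24 30
f 28 30 29
f 29 30 31
f 29 31 27
f 30 24 32
f 30 32 31
f 31 32 33
f 31 33 27
f 32 24 34
f 32 34 33
f 33 34 35
f 33 35 27
f 34 24 36
f 34 36 35
f 35 36 37
f 35 37 27
f 36 24 38
f 36 38 37
f 37 38 39
f 37 39 27
f 38 24 40
f 38 40 39
f 39 40 41
f 39 41 27
f 40 24 42
f 40 42 41
f 41 42 43
f 41 43 27
f 42 24 44
f 42 44 43
f 43 44 45
f 43 45 27
f 44 24 25
f 44 25 45
f 45 25 26
f 45 26 27
f 47 46 50
f 47 50 48
f 48 50 51
f 48 51 49
f 50 46 52
f 50 52 51
f 51 52 53
f 51 53 49
f 52 46 54
f 52 54 53
f 53 54 55
f 53 55 49
f 54 46 56
f 54 56 55
f 55 56 57
f 55 57 49
f 56 46 58
f 56 58 57
f 57 58 59
f 57 59 49
f 58 46 60
f 58 60 59
f 59 60 61
f 59 61 49
f 60 46 62
f 60 62 61
f 61 62 63
f 61 63 49
f 62 46 64
f 62 64 63
f 63 64 65
f 63 65 49
f 64 46 66
f 64 66 65
f 65 66 67
f 65 67 49
f 66 46 68
f 66 68 67
f 67 68 69
f 67 69 49
f 68 46 70
f 68 70 69
f 69 70 71
f 69 71 49
f 70 46 47
f 70 47 71
f 71 47 48
f 71 48 49
f 73 75 72
f 76 73 72
f 72 75 74
f 74 76 72
f 73 79 75
f 77 73 76
f 77 79 73
f 75 79 74
f 78 76 74
f 74 79 78
f 78 77 76
f 79 77 78



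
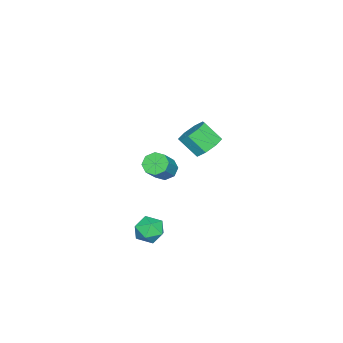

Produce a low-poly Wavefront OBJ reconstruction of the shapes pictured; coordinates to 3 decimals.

v 2.803 -0.757 -1.83
v 3.492 -0.513 -1.373
v 3.048 -2.087 -1.487
v 3.737 -1.843 -1.03
v 2.944 -1.639 -0.758
v 2.793 -0.817 -0.97
v 3.747 -1.783 -1.89
v 3.596 -0.961 -2.102
v 4.075 -1.147 -1.41
v 3.579 -1.058 -0.71
v 2.961 -1.542 -2.15
v 2.465 -1.453 -1.45
v -3.147 -0.831 0.568
v -2.726 -0.268 1.129
v -2.732 -1.226 2.094
v -3.153 -1.789 1.532
v -3.412 -0.22 1.173
v -3.417 -1.178 2.138
v -3.943 -0.53 0.862
v -3.948 -1.488 1.827
v -4.007 -1.016 0.379
v -4.013 -1.975 1.343
v -3.568 -1.394 0.006
v -3.574 -2.352 0.971
v -2.883 -1.442 -0.038
v -2.888 -2.4 0.927
v -2.352 -1.132 0.273
v -2.357 -2.09 1.238
v -2.287 -0.645 0.757
v -2.293 -1.604 1.721
v 2.691 -0.729 2.765
v 3.109 -1.034 2.339
v 4.166 -1.056 3.388
v 3.749 -0.751 3.815
v 3.143 -0.523 2.315
v 4.2 -0.545 3.365
v 2.912 -0.133 2.555
v 3.97 -0.154 3.605
v 2.553 -0.092 2.918
v 3.61 -0.113 3.968
v 2.274 -0.424 3.192
v 3.331 -0.446 4.241
v 2.24 -0.935 3.215
v 3.297 -0.957 4.265
v 2.47 -1.326 2.975
v 3.528 -1.347 4.025
v 2.83 -1.367 2.612
v 3.887 -1.388 3.662
f 1 12 6
f 1 6 2
f 1 2 8
f 1 8 11
f 1 11 12
f 2 6 10
f 6 12 5
f 12 11 3
f 11 8 7
f 8 2 9
f 4 10 5
f 4 5 3
f 4 3 7
f 4 7 9
f 4 9 10
f 5 10 6
f 3 5 12
f 7 3 11
f 9 7 8
f 10 9 2
f 14 13 17
f 14 17 15
f 15 17 18
f 15 18 16
f 17 13 19
f 17 19 18
f 18 19 20
f 18 20 16
f 19 13 21
f 19 21 20
f 20 21 22
f 20 22 16
f 21 13 23
f 21 23 22
f 22 23 24
f 22 24 16
f 23 13 25
f 23 25 24
f 24 25 26
f 24 26 16
f 25 13 27
f 25 27 26
f 26 27 28
f 26 28 16
f 27 13 29
f 27 29 28
f 28 29 30
f 28 30 16
f 29 13 14
f 29 14 30
f 30 14 15
f 30 15 16
f 32 31 35
f 32 35 33
f 33 35 36
f 33 36 34
f 35 31 37
f 35 37 36
f 36 37 38
f 36 38 34
f 37 31 39
f 37 39 38
f 38 39 40
f 38 40 34
f 39 31 41
f 39 41 40
f 40 41 42
f 40 42 34
f 41 31 43
f 41 43 42
f 42 43 44
f 42 44 34
f 43 31 45
f 43 45 44
f 44 45 46
f 44 46 34
f 45 31 47
f 45 47 46
f 46 47 48
f 46 48 34
f 47 31 32
f 47 32 48
f 48 32 33
f 48 33 34



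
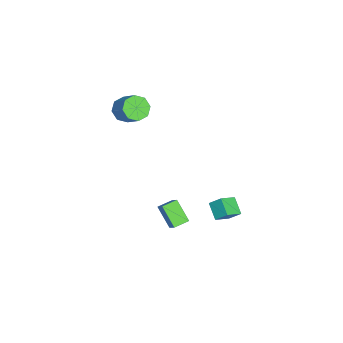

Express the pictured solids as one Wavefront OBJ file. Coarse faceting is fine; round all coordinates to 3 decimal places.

v -3.985 -1.668 2.465
v -3.488 -1.533 1.893
v -2.698 -0.918 2.722
v -3.195 -1.052 3.295
v -3.886 -1.103 1.952
v -3.096 -0.487 2.781
v -4.342 -1.003 2.312
v -3.552 -0.387 3.141
v -4.588 -1.292 2.762
v -3.799 -0.677 3.591
v -4.482 -1.802 3.038
v -3.692 -1.187 3.867
v -4.084 -2.233 2.979
v -3.294 -1.617 3.808
v -3.628 -2.333 2.619
v -2.838 -1.717 3.448
v -3.381 -2.043 2.169
v -2.592 -1.428 2.998
v -0.115 0.743 -3.39
v -0.834 0.107 -2.412
v -0.584 1.443 -3.279
v -1.303 0.807 -2.301
v 0.423 1.013 -2.819
v -0.296 0.377 -1.841
v -0.046 1.713 -2.708
v -0.765 1.077 -1.73
v -2.139 3.65 -4.482
v -2.934 3.295 -3.896
v -1.999 4.261 -3.922
v -2.795 3.905 -3.336
v -1.425 2.975 -3.924
v -2.221 2.619 -3.338
v -1.286 3.585 -3.364
v -2.081 3.23 -2.778
f 2 1 5
f 2 5 3
f 3 5 6
f 3 6 4
f 5 1 7
f 5 7 6
f 6 7 8
f 6 8 4
f 7 1 9
f 7 9 8
f 8 9 10
f 8 10 4
f 9 1 11
f 9 11 10
f 10 11 12
f 10 12 4
f 11 1 13
f 11 13 12
f 12 13 14
f 12 14 4
f 13 1 15
f 13 15 14
f 14 15 16
f 14 16 4
f 15 1 17
f 15 17 16
f 16 17 18
f 16 18 4
f 17 1 2
f 17 2 18
f 18 2 3
f 18 3 4
f 20 22 19
f 23 20 19
f 19 22 21
f 21 23 19
f 20 26 22
f 24 20 23
f 24 26 20
f 22 26 21
f 25 23 21
f 21 26 25
f 25 24 23
f 26 24 25
f 28 30 27
f 31 28 27
f 27 30 29
f 29 31 27
f 28 34 30
f 32 28 31
f 32 34 28
f 30 34 29
f 33 31 29
f 29 34 33
f 33 32 31
f 34 32 33



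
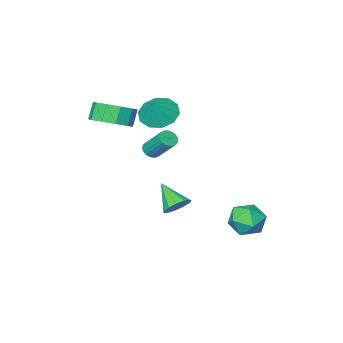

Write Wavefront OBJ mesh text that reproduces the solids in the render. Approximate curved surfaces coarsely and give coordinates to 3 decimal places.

v 2.827 -2.876 1.997
v 3.648 -3.585 2.179
v 3.195 -3.873 3.105
v 2.373 -3.164 2.923
v 3.823 -2.987 2.451
v 3.37 -3.274 3.376
v 3.617 -2.346 2.549
v 3.164 -2.634 3.475
v 3.109 -1.908 2.437
v 2.656 -2.196 3.362
v 2.494 -1.84 2.156
v 2.041 -2.128 3.082
v 2.005 -2.167 1.815
v 1.552 -2.455 2.741
v 1.83 -2.766 1.544
v 1.377 -3.053 2.469
v 2.036 -3.406 1.445
v 1.583 -3.694 2.371
v 2.544 -3.844 1.558
v 2.091 -4.132 2.483
v 3.159 -3.912 1.838
v 2.706 -4.2 2.764
v 0.552 -2.781 -0.509
v 0.913 -2.459 -0.726
v 0.648 -1.317 0.533
v 0.288 -1.639 0.749
v 0.741 -2.395 -0.82
v 0.476 -1.253 0.438
v 0.539 -2.39 -0.867
v 0.274 -1.248 0.391
v 0.34 -2.445 -0.859
v 0.075 -1.302 0.399
v 0.173 -2.551 -0.798
v -0.092 -1.408 0.46
v 0.064 -2.692 -0.693
v -0.201 -1.549 0.565
v 0.029 -2.846 -0.56
v -0.236 -1.704 0.698
v 0.074 -2.991 -0.42
v -0.191 -1.848 0.839
v 0.192 -3.103 -0.293
v -0.073 -1.961 0.966
v 0.364 -3.167 -0.198
v 0.099 -2.025 1.06
v 0.566 -3.172 -0.151
v 0.301 -2.03 1.107
v 0.765 -3.118 -0.159
v 0.5 -1.975 1.099
v 0.932 -3.012 -0.22
v 0.667 -1.869 1.038
v 1.041 -2.871 -0.325
v 0.776 -1.728 0.933
v 1.076 -2.716 -0.458
v 0.811 -1.574 0.8
v 1.031 -2.572 -0.599
v 0.766 -1.429 0.66
v 0.015 -1.284 -4.002
v 0.802 -1.268 -4.064
v 0.125 -2.596 -2.958
v 0.698 -1.003 -3.721
v 0.377 -0.829 -3.467
v -0.059 -0.798 -3.383
v -0.472 -0.922 -3.496
v -0.73 -1.161 -3.768
v -0.751 -1.439 -4.116
v -0.53 -1.668 -4.426
v -0.135 -1.775 -4.603
v 0.307 -1.726 -4.588
v 0.657 -1.537 -4.387
v -2.488 2.308 -3.885
v -1.905 3.112 -4.23
v -1.195 1.788 -2.91
v -0.612 2.592 -3.255
v -1.438 2.772 -2.63
v -2.237 3.093 -3.233
v -0.863 1.807 -3.907
v -1.662 2.128 -4.51
v -0.9 2.802 -4.244
v -1.256 3.399 -3.454
v -1.844 1.501 -3.686
v -2.2 2.098 -2.896
v -0.102 -3.14 1.754
v 0.681 -2.793 1.112
v 0.542 -2.68 2.786
v 0.236 -2.307 1.173
v -0.338 -2.14 1.456
v -0.821 -2.354 1.853
v -1.03 -2.868 2.212
v -0.884 -3.486 2.397
v -0.44 -3.972 2.336
v 0.134 -4.14 2.052
v 0.618 -3.926 1.655
v 0.826 -3.411 1.296
f 2 1 5
f 2 5 3
f 3 5 6
f 3 6 4
f 5 1 7
f 5 7 6
f 6 7 8
f 6 8 4
f 7 1 9
f 7 9 8
f 8 9 10
f 8 10 4
f 9 1 11
f 9 11 10
f 10 11 12
f 10 12 4
f 11 1 13
f 11 13 12
f 12 13 14
f 12 14 4
f 13 1 15
f 13 15 14
f 14 15 16
f 14 16 4
f 15 1 17
f 15 17 16
f 16 17 18
f 16 18 4
f 17 1 19
f 17 19 18
f 18 19 20
f 18 20 4
f 19 1 21
f 19 21 20
f 20 21 22
f 20 22 4
f 21 1 2
f 21 2 22
f 22 2 3
f 22 3 4
f 24 23 27
f 24 27 25
f 25 27 28
f 25 28 26
f 27 23 29
f 27 29 28
f 28 29 30
f 28 30 26
f 29 23 31
f 29 31 30
f 30 31 32
f 30 32 26
f 31 23 33
f 31 33 32
f 32 33 34
f 32 34 26
f 33 23 35
f 33 35 34
f 34 35 36
f 34 36 26
f 35 23 37
f 35 37 36
f 36 37 38
f 36 38 26
f 37 23 39
f 37 39 38
f 38 39 40
f 38 40 26
f 39 23 41
f 39 41 40
f 40 41 42
f 40 42 26
f 41 23 43
f 41 43 42
f 42 43 44
f 42 44 26
f 43 23 45
f 43 45 44
f 44 45 46
f 44 46 26
f 45 23 47
f 45 47 46
f 46 47 48
f 46 48 26
f 47 23 49
f 47 49 48
f 48 49 50
f 48 50 26
f 49 23 51
f 49 51 50
f 50 51 52
f 50 52 26
f 51 23 53
f 51 53 52
f 52 53 54
f 52 54 26
f 53 23 55
f 53 55 54
f 54 55 56
f 54 56 26
f 55 23 24
f 55 24 56
f 56 24 25
f 56 25 26
f 58 57 60
f 58 60 59
f 60 57 61
f 60 61 59
f 61 57 62
f 61 62 59
f 62 57 63
f 62 63 59
f 63 57 64
f 63 64 59
f 64 57 65
f 64 65 59
f 65 57 66
f 65 66 59
f 66 57 67
f 66 67 59
f 67 57 68
f 67 68 59
f 68 57 69
f 68 69 59
f 69 57 58
f 69 58 59
f 70 81 75
f 70 75 71
f 70 71 77
f 70 77 80
f 70 80 81
f 71 75 79
f 75 81 74
f 81 80 72
f 80 77 76
f 77 71 78
f 73 79 74
f 73 74 72
f 73 72 76
f 73 76 78
f 73 78 79
f 74 79 75
f 72 74 81
f 76 72 80
f 78 76 77
f 79 78 71
f 83 82 85
f 83 85 84
f 85 82 86
f 85 86 84
f 86 82 87
f 86 87 84
f 87 82 88
f 87 88 84
f 88 82 89
f 88 89 84
f 89 82 90
f 89 90 84
f 90 82 91
f 90 91 84
f 91 82 92
f 91 92 84
f 92 82 93
f 92 93 84
f 93 82 83
f 93 83 84

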